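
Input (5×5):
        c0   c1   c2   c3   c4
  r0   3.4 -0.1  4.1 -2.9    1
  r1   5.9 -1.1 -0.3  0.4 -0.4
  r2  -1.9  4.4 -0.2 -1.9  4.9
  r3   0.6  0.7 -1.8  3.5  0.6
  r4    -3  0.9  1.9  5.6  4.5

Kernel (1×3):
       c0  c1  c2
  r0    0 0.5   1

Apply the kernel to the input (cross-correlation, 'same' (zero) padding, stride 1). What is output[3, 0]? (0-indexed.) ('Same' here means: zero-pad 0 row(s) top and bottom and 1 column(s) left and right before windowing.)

1

The receptive field on the zero-padded input at this output position is [0 0.6 0.7]. Elementwise product with the kernel and sum: 0.6·0.5 + 0.7·1.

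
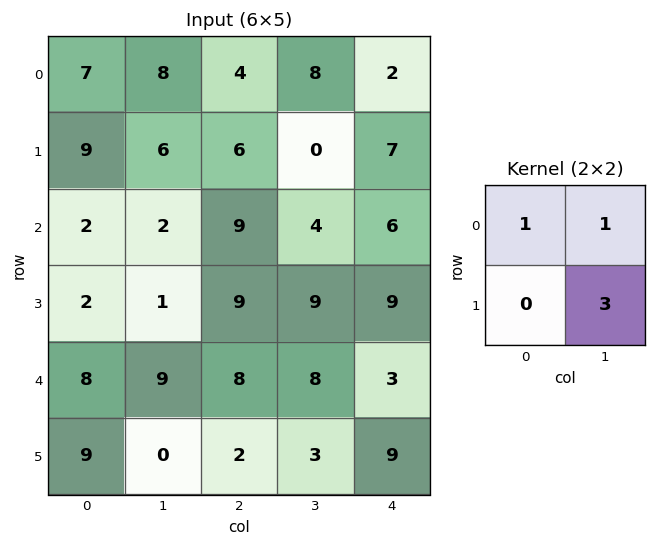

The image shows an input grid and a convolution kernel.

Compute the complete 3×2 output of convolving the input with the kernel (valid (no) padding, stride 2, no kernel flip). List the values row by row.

33 12
7 40
17 25

Output[0,0]: The receptive field on the input at this output position is [7 8 / 9 6]. Elementwise product with the kernel and sum: 7·1 + 8·1 + 6·3.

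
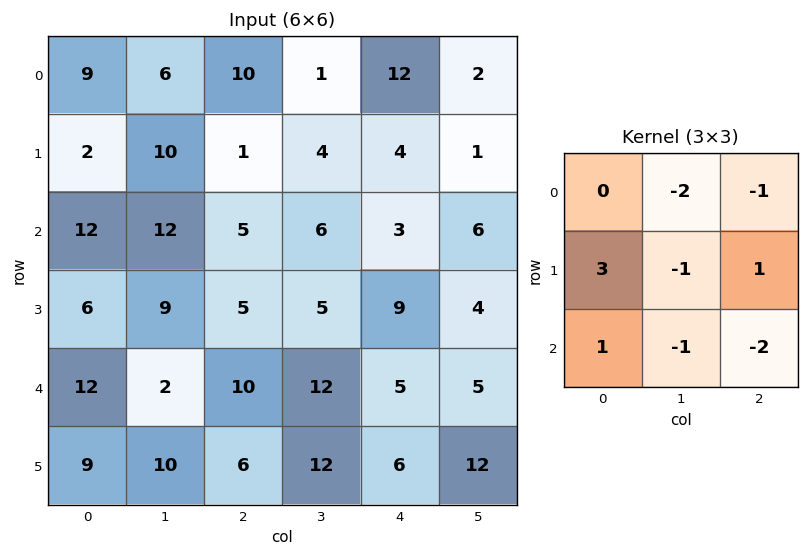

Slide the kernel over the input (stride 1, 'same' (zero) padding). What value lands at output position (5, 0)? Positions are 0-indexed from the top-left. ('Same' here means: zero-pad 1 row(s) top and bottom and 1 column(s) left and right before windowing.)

The receptive field on the zero-padded input at this output position is [0 12 2 / 0 9 10 / 0 0 0]. Elementwise product with the kernel and sum: 12·-2 + 2·-1 + 0·3 + 9·-1 + 10·1 + 0·1 + 0·-1 + 0·-2.

-25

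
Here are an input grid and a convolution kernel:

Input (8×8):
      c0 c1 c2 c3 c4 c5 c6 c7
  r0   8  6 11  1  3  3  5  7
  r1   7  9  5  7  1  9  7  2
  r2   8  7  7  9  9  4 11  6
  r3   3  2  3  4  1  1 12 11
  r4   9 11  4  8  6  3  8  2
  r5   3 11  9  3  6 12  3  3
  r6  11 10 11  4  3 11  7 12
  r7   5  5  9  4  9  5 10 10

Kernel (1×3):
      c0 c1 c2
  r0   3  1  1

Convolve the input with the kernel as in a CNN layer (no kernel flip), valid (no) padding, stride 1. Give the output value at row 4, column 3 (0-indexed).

33

The receptive field on the input at this output position is [8 6 3]. Elementwise product with the kernel and sum: 8·3 + 6·1 + 3·1.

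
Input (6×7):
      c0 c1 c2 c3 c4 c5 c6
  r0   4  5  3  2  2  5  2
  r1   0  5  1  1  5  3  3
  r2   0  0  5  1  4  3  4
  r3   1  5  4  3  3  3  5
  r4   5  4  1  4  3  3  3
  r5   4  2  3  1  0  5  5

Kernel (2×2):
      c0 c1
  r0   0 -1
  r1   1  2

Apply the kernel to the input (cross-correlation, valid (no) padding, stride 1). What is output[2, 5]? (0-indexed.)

9

The receptive field on the input at this output position is [3 4 / 3 5]. Elementwise product with the kernel and sum: 4·-1 + 3·1 + 5·2.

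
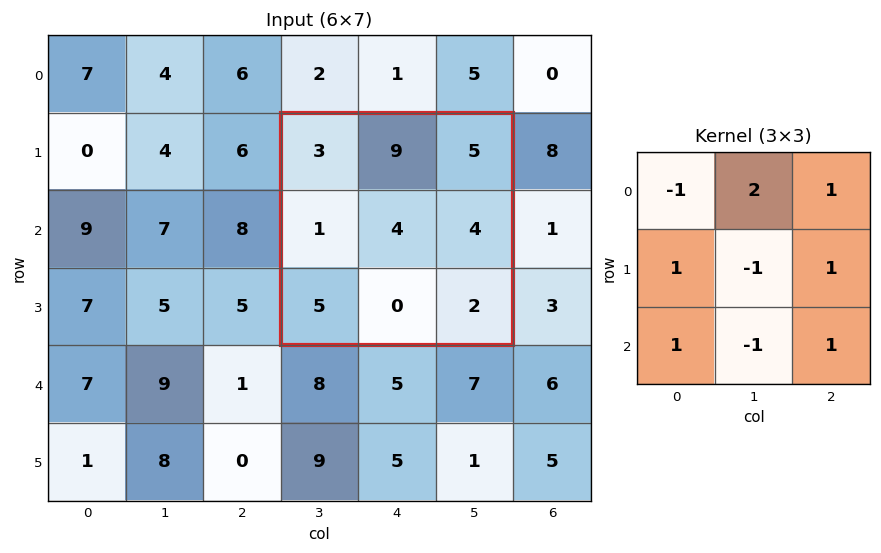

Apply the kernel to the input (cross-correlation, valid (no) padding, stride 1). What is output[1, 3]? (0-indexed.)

28

The receptive field on the input at this output position is [3 9 5 / 1 4 4 / 5 0 2]. Elementwise product with the kernel and sum: 3·-1 + 9·2 + 5·1 + 1·1 + 4·-1 + 4·1 + 5·1 + 0·-1 + 2·1.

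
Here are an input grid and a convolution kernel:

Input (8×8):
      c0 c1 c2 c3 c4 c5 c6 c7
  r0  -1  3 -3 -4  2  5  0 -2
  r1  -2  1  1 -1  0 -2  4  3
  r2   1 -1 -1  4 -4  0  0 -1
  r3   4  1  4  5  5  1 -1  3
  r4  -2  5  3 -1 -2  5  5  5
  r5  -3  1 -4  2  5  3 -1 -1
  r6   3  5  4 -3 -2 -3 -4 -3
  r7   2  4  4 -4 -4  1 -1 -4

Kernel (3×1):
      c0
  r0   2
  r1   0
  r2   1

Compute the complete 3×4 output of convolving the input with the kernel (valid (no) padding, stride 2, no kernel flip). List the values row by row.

-1 -7 0 0
0 1 -10 5
-1 10 -6 6

Output[0,0]: The receptive field on the input at this output position is [-1 / -2 / 1]. Elementwise product with the kernel and sum: -1·2 + 1·1.
Output[0,1]: The receptive field on the input at this output position is [-3 / 1 / -1]. Elementwise product with the kernel and sum: -3·2 + -1·1.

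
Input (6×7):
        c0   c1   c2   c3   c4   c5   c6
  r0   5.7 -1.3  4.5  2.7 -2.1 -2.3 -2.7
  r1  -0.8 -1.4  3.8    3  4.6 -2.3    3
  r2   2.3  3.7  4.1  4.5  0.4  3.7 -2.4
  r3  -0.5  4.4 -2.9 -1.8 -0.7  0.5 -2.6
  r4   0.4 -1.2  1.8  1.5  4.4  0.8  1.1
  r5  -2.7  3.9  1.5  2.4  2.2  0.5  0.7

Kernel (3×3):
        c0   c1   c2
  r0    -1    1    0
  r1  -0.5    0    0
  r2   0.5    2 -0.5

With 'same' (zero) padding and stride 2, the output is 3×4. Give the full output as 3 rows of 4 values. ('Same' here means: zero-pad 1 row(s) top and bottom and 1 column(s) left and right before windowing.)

Output[0,0]: The receptive field on the zero-padded input at this output position is [0 0 0 / 0 5.7 -1.3 / 0 -0.8 -1.4]. Elementwise product with the kernel and sum: 0·-1 + 0·1 + 0·-0.5 + 0·0.5 + -0.8·2 + -1.4·-0.5.
Output[0,1]: The receptive field on the zero-padded input at this output position is [0 0 0 / -1.3 4.5 2.7 / -1.4 3.8 3]. Elementwise product with the kernel and sum: 0·-1 + 0·1 + -1.3·-0.5 + -1.4·0.5 + 3.8·2 + 3·-0.5.

-0.9 6.05 10.5 6
-4 0.65 -3.2 -1.5
-7.85 -2.95 5.7 -1.85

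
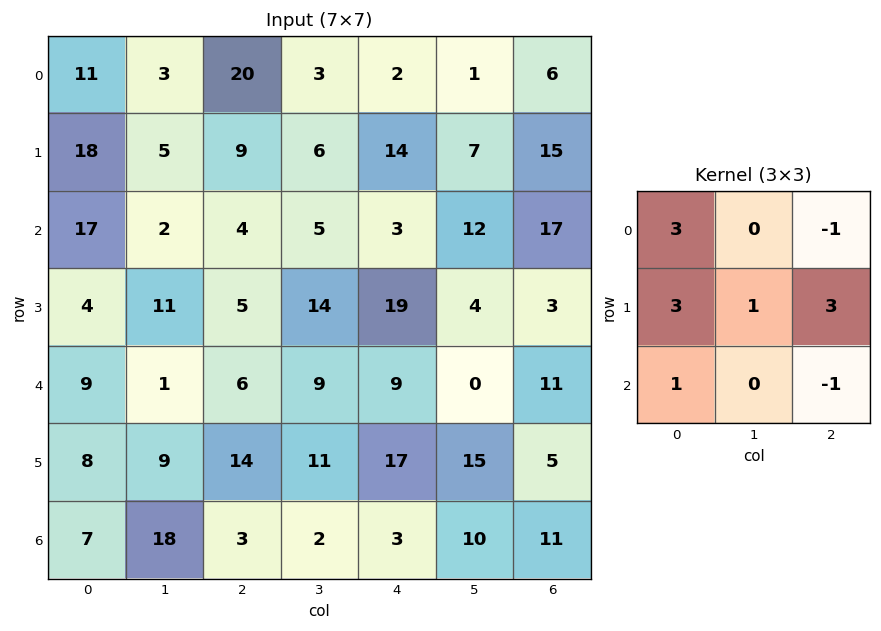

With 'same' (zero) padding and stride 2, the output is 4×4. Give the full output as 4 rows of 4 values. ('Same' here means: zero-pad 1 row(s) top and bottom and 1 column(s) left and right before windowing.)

15 37 13 16
7 31 75 78
-8 53 70 38
52 79 57 86

Output[0,0]: The receptive field on the zero-padded input at this output position is [0 0 0 / 0 11 3 / 0 18 5]. Elementwise product with the kernel and sum: 0·3 + 0·-1 + 0·3 + 11·1 + 3·3 + 0·1 + 5·-1.
Output[0,1]: The receptive field on the zero-padded input at this output position is [0 0 0 / 3 20 3 / 5 9 6]. Elementwise product with the kernel and sum: 0·3 + 0·-1 + 3·3 + 20·1 + 3·3 + 5·1 + 6·-1.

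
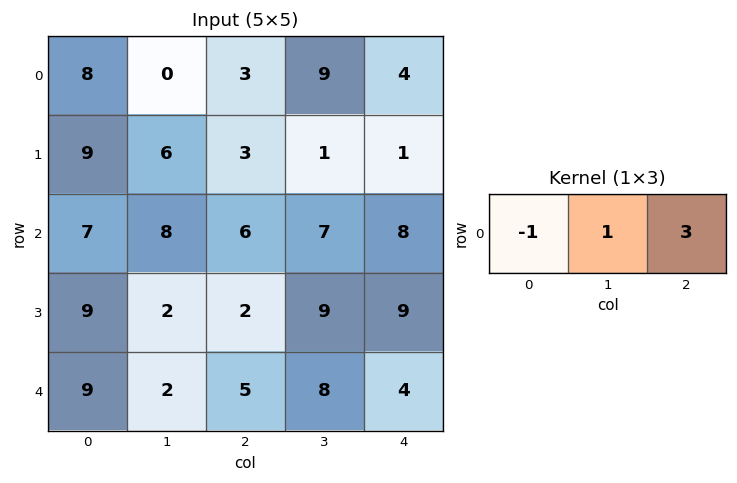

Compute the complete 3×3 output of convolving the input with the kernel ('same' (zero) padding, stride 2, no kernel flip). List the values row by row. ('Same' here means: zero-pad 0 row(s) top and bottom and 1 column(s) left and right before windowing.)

8 30 -5
31 19 1
15 27 -4

Output[0,0]: The receptive field on the zero-padded input at this output position is [0 8 0]. Elementwise product with the kernel and sum: 0·-1 + 8·1 + 0·3.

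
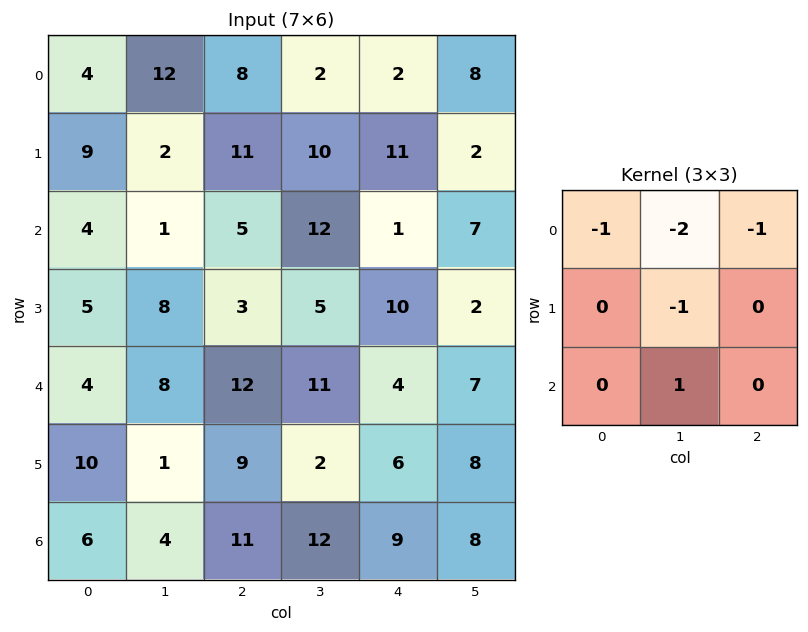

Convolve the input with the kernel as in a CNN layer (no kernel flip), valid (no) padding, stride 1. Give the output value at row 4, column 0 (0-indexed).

-29

The receptive field on the input at this output position is [4 8 12 / 10 1 9 / 6 4 11]. Elementwise product with the kernel and sum: 4·-1 + 8·-2 + 12·-1 + 1·-1 + 4·1.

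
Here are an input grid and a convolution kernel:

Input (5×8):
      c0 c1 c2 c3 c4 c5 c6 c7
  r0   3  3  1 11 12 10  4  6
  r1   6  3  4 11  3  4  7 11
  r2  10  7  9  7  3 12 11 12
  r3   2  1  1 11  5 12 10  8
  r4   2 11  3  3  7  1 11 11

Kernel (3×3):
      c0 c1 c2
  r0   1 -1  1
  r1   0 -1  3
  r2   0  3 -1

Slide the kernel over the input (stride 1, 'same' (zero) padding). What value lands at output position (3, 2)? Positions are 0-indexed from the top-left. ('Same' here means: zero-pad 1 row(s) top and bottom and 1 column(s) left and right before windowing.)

The receptive field on the zero-padded input at this output position is [7 9 7 / 1 1 11 / 11 3 3]. Elementwise product with the kernel and sum: 7·1 + 9·-1 + 7·1 + 1·-1 + 11·3 + 3·3 + 3·-1.

43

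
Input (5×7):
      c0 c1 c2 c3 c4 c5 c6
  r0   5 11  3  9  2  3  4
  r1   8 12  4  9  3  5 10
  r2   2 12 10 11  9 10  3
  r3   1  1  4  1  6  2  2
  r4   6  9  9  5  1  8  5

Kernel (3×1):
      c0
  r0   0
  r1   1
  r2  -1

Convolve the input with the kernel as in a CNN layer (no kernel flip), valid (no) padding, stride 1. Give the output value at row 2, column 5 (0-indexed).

The receptive field on the input at this output position is [10 / 2 / 8]. Elementwise product with the kernel and sum: 2·1 + 8·-1.

-6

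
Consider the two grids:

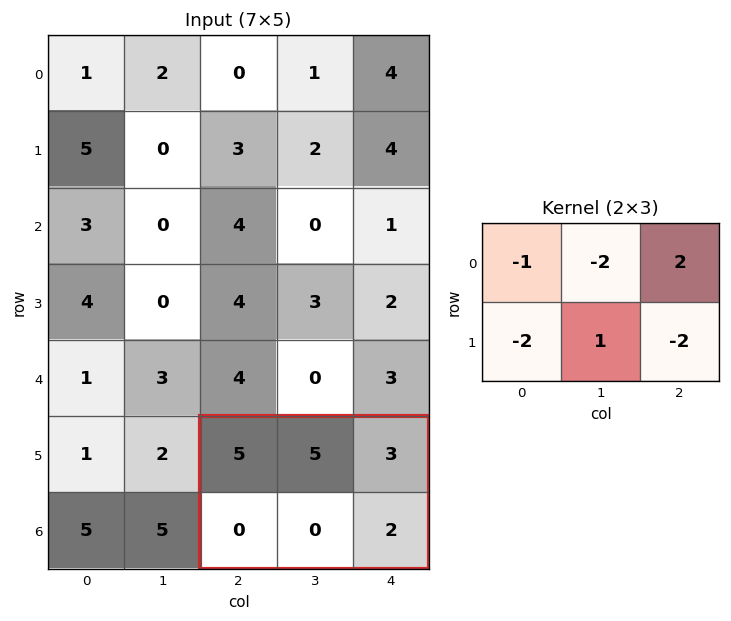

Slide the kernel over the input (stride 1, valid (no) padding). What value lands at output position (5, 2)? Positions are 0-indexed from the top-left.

The receptive field on the input at this output position is [5 5 3 / 0 0 2]. Elementwise product with the kernel and sum: 5·-1 + 5·-2 + 3·2 + 0·-2 + 0·1 + 2·-2.

-13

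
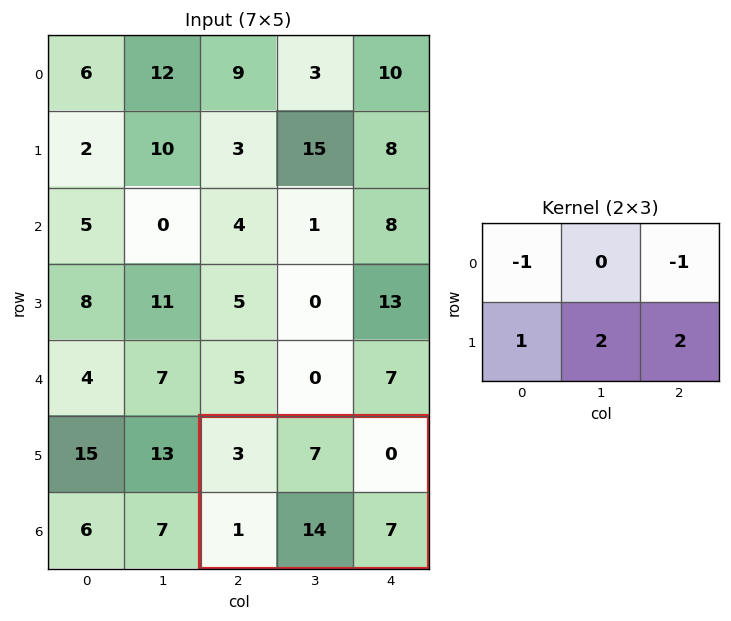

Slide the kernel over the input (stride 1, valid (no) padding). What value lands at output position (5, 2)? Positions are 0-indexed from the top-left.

40

The receptive field on the input at this output position is [3 7 0 / 1 14 7]. Elementwise product with the kernel and sum: 3·-1 + 0·-1 + 1·1 + 14·2 + 7·2.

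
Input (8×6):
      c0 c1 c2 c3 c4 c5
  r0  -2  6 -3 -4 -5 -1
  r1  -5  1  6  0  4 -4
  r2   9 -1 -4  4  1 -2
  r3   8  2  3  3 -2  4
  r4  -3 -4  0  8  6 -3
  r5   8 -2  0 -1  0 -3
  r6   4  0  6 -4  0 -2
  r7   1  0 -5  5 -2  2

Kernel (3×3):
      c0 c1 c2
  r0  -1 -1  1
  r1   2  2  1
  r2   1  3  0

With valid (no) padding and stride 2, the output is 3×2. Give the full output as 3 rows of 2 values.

Output[0,0]: The receptive field on the input at this output position is [-2 6 -3 / -5 1 6 / 9 -1 -4]. Elementwise product with the kernel and sum: -2·-1 + 6·-1 + -3·1 + -5·2 + 1·2 + 6·1 + 9·1 + -1·3.
Output[0,1]: The receptive field on the input at this output position is [-3 -4 -5 / 6 0 4 / -4 4 1]. Elementwise product with the kernel and sum: -3·-1 + -4·-1 + -5·1 + 6·2 + 0·2 + 4·1 + -4·1 + 4·3.

-3 26
-4 35
23 -10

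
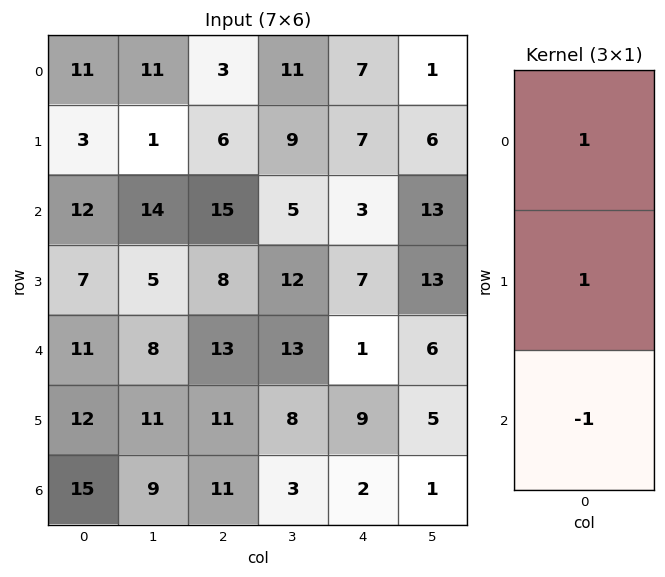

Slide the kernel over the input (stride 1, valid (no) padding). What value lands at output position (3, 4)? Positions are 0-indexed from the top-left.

The receptive field on the input at this output position is [7 / 1 / 9]. Elementwise product with the kernel and sum: 7·1 + 1·1 + 9·-1.

-1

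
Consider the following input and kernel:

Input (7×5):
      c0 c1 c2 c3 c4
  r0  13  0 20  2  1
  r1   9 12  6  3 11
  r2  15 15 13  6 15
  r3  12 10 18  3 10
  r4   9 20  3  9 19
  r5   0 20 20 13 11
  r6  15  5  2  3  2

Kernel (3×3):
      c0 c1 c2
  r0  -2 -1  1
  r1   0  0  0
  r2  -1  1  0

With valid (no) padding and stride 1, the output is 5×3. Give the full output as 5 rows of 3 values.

-6 -20 -48
-26 -19 -19
-21 -54 -11
4 -35 -36
-45 -37 5

Output[0,0]: The receptive field on the input at this output position is [13 0 20 / 9 12 6 / 15 15 13]. Elementwise product with the kernel and sum: 13·-2 + 0·-1 + 20·1 + 15·-1 + 15·1.
Output[0,1]: The receptive field on the input at this output position is [0 20 2 / 12 6 3 / 15 13 6]. Elementwise product with the kernel and sum: 0·-2 + 20·-1 + 2·1 + 15·-1 + 13·1.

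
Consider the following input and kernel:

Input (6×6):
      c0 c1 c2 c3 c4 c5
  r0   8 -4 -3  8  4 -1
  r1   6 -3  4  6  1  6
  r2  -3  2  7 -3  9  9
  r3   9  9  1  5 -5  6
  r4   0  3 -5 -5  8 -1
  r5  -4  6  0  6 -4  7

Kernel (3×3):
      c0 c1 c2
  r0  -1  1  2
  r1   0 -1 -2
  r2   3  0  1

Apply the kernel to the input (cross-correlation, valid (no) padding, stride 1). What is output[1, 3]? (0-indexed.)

1

The receptive field on the input at this output position is [6 1 6 / -3 9 9 / 5 -5 6]. Elementwise product with the kernel and sum: 6·-1 + 1·1 + 6·2 + 9·-1 + 9·-2 + 5·3 + 6·1.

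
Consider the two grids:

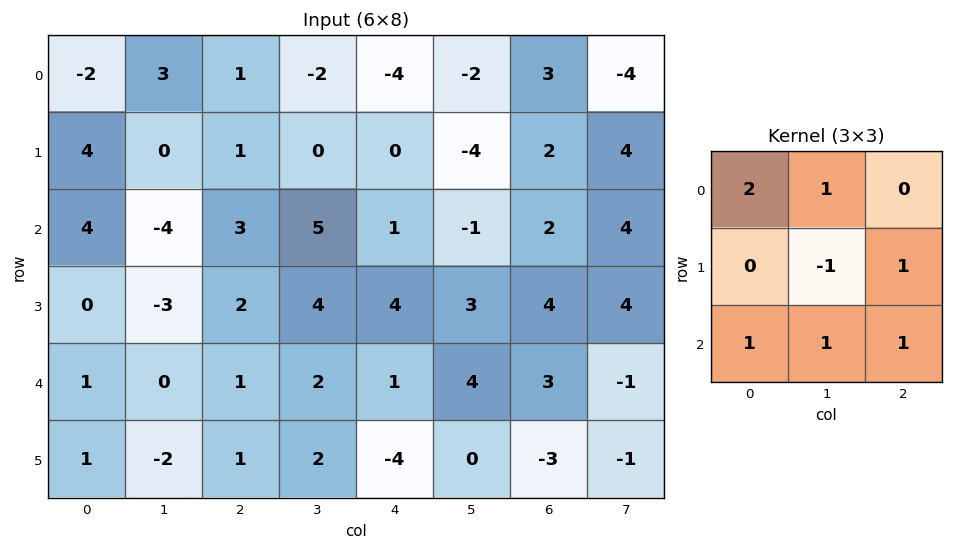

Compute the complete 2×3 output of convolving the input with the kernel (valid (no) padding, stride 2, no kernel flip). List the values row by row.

3 9 -2
11 15 10

Output[0,0]: The receptive field on the input at this output position is [-2 3 1 / 4 0 1 / 4 -4 3]. Elementwise product with the kernel and sum: -2·2 + 3·1 + 0·-1 + 1·1 + 4·1 + -4·1 + 3·1.
Output[0,1]: The receptive field on the input at this output position is [1 -2 -4 / 1 0 0 / 3 5 1]. Elementwise product with the kernel and sum: 1·2 + -2·1 + 0·-1 + 0·1 + 3·1 + 5·1 + 1·1.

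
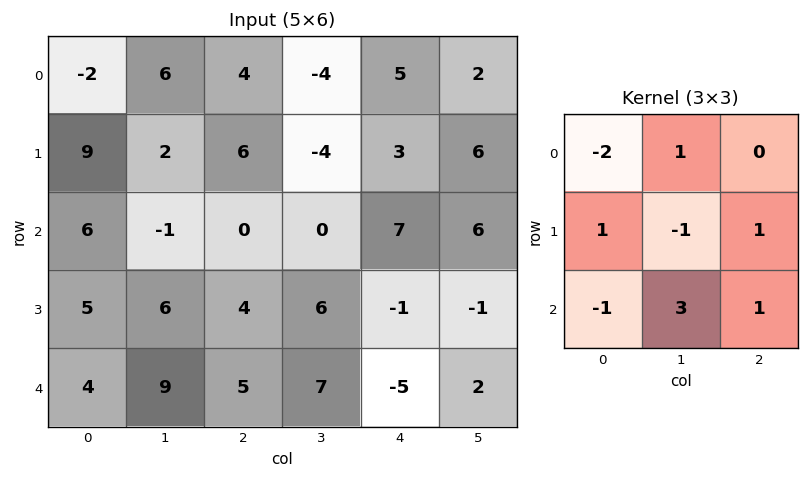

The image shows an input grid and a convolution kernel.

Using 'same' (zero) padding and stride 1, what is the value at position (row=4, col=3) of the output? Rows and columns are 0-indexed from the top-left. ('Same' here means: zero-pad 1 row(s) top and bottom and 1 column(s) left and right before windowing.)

The receptive field on the zero-padded input at this output position is [4 6 -1 / 5 7 -5 / 0 0 0]. Elementwise product with the kernel and sum: 4·-2 + 6·1 + 5·1 + 7·-1 + -5·1 + 0·-1 + 0·3 + 0·1.

-9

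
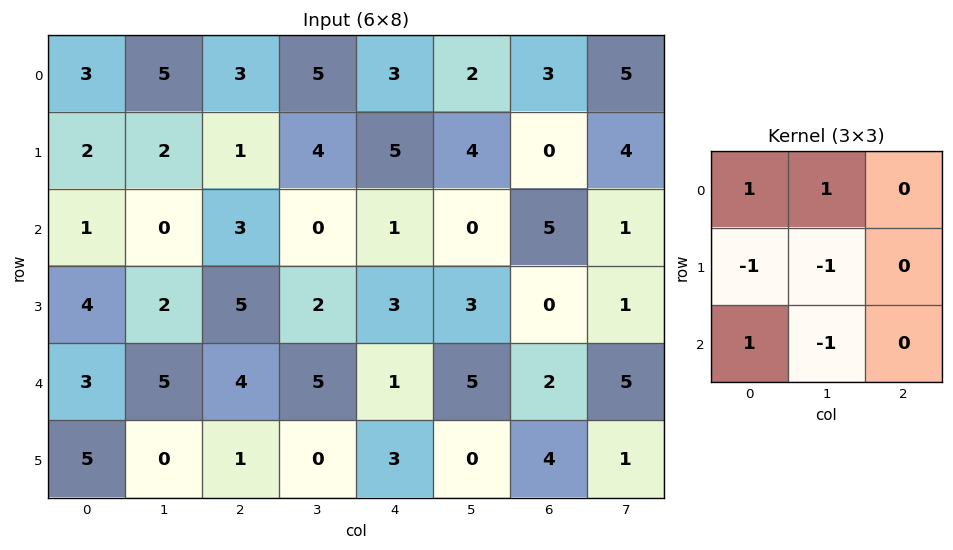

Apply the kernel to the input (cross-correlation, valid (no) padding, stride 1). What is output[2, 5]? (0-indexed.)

5

The receptive field on the input at this output position is [0 5 1 / 3 0 1 / 5 2 5]. Elementwise product with the kernel and sum: 0·1 + 5·1 + 3·-1 + 0·-1 + 5·1 + 2·-1.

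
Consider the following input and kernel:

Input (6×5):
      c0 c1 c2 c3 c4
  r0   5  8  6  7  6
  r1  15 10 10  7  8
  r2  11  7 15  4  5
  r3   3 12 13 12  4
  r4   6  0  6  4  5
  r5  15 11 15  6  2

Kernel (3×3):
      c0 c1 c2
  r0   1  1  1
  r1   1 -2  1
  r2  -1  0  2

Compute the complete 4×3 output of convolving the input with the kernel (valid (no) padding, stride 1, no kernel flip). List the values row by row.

Output[0,0]: The receptive field on the input at this output position is [5 8 6 / 15 10 10 / 11 7 15]. Elementwise product with the kernel and sum: 5·1 + 8·1 + 6·1 + 15·1 + 10·-2 + 10·1 + 11·-1 + 15·2.

43 19 18
70 20 32
31 32 21
55 30 21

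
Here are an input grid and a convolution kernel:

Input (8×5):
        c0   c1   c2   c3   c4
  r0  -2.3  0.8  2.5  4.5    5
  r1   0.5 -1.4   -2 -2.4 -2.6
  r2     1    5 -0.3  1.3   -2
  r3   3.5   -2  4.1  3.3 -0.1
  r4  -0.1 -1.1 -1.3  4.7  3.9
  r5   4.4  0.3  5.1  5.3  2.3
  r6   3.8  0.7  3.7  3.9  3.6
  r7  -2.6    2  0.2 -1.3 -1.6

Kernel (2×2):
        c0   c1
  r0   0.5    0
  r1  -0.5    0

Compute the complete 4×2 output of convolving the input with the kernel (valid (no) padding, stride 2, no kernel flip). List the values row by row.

Output[0,0]: The receptive field on the input at this output position is [-2.3 0.8 / 0.5 -1.4]. Elementwise product with the kernel and sum: -2.3·0.5 + 0.5·-0.5.

-1.4 2.25
-1.25 -2.2
-2.25 -3.2
3.2 1.75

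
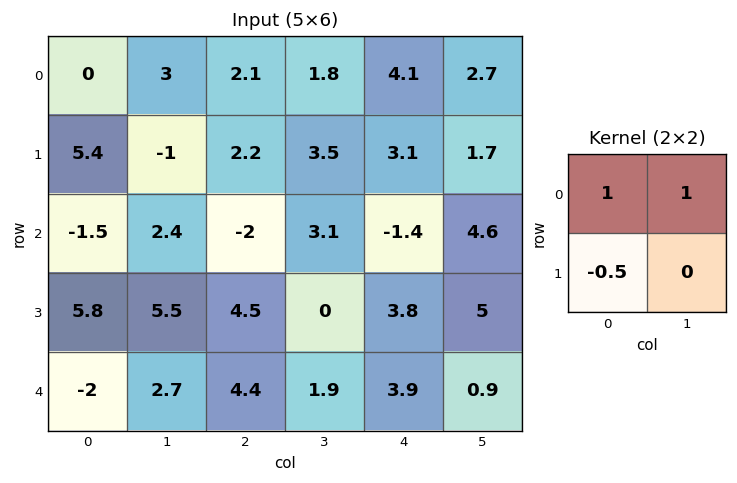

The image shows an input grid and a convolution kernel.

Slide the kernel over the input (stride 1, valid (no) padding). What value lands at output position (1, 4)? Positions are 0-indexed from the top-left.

5.5

The receptive field on the input at this output position is [3.1 1.7 / -1.4 4.6]. Elementwise product with the kernel and sum: 3.1·1 + 1.7·1 + -1.4·-0.5.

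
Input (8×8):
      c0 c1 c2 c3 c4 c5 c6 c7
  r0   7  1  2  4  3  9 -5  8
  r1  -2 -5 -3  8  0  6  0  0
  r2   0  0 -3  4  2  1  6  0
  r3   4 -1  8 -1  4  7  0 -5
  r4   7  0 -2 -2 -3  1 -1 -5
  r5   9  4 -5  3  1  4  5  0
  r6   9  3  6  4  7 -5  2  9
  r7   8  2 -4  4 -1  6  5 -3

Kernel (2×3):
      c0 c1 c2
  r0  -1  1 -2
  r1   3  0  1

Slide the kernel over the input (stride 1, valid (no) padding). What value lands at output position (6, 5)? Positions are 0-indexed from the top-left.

The receptive field on the input at this output position is [-5 2 9 / 6 5 -3]. Elementwise product with the kernel and sum: -5·-1 + 2·1 + 9·-2 + 6·3 + -3·1.

4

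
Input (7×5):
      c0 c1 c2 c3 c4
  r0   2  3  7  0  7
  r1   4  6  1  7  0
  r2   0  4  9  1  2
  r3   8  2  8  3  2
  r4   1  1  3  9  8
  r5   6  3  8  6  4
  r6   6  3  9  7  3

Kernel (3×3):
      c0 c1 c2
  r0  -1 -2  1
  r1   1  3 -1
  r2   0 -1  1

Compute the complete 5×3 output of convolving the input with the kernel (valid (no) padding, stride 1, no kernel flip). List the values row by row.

Output[0,0]: The receptive field on the input at this output position is [2 3 7 / 4 6 1 / 0 4 9]. Elementwise product with the kernel and sum: 2·-1 + 3·-2 + 7·1 + 4·1 + 6·3 + 1·-1 + 4·-1 + 9·1.
Output[0,1]: The receptive field on the input at this output position is [3 7 0 / 6 1 7 / 4 9 1]. Elementwise product with the kernel and sum: 3·-1 + 7·-2 + 0·1 + 6·1 + 1·3 + 7·-1 + 9·-1 + 1·1.

25 -23 23
-6 24 -6
9 8 5
2 -16 8
13 21 5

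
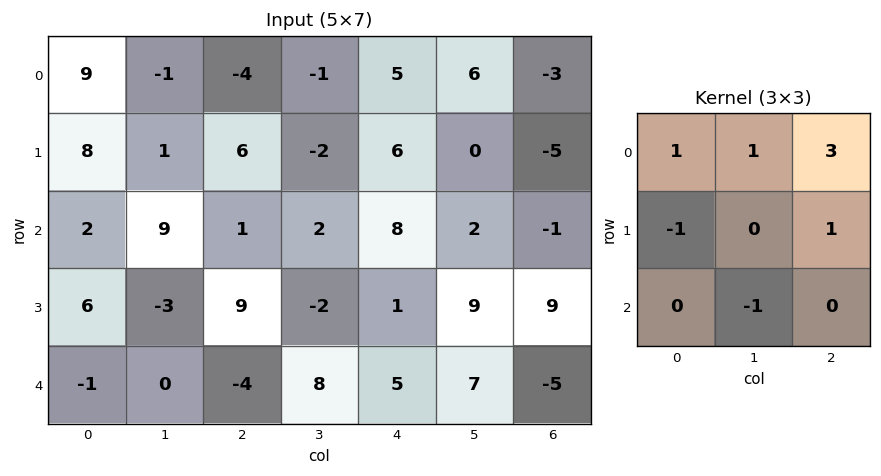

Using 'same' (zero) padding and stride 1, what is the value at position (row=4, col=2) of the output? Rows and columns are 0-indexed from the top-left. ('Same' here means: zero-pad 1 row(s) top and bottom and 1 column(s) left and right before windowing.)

The receptive field on the zero-padded input at this output position is [-3 9 -2 / 0 -4 8 / 0 0 0]. Elementwise product with the kernel and sum: -3·1 + 9·1 + -2·3 + 0·-1 + 8·1 + 0·-1.

8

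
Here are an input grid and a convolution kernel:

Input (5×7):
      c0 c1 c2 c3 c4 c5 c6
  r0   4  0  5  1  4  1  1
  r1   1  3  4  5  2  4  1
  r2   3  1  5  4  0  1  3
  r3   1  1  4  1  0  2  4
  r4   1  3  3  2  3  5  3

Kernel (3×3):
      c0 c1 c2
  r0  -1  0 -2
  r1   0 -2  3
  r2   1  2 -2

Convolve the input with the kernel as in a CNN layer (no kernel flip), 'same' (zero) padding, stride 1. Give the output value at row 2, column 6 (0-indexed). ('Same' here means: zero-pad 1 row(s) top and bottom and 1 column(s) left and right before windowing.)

The receptive field on the zero-padded input at this output position is [4 1 0 / 1 3 0 / 2 4 0]. Elementwise product with the kernel and sum: 4·-1 + 0·-2 + 3·-2 + 0·3 + 2·1 + 4·2 + 0·-2.

0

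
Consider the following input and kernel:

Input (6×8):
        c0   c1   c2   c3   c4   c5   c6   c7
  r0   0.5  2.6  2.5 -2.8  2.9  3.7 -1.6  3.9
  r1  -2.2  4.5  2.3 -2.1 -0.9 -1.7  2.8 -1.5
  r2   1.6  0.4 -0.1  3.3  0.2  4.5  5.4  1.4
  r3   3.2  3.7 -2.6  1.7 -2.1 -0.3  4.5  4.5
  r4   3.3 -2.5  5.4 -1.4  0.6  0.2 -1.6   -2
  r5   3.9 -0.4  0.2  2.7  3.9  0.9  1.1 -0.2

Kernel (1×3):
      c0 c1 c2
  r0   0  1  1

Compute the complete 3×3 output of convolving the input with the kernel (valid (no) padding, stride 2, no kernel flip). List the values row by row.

Output[0,0]: The receptive field on the input at this output position is [0.5 2.6 2.5]. Elementwise product with the kernel and sum: 2.6·1 + 2.5·1.
Output[0,1]: The receptive field on the input at this output position is [2.5 -2.8 2.9]. Elementwise product with the kernel and sum: -2.8·1 + 2.9·1.

5.1 0.1 2.1
0.3 3.5 9.9
2.9 -0.8 -1.4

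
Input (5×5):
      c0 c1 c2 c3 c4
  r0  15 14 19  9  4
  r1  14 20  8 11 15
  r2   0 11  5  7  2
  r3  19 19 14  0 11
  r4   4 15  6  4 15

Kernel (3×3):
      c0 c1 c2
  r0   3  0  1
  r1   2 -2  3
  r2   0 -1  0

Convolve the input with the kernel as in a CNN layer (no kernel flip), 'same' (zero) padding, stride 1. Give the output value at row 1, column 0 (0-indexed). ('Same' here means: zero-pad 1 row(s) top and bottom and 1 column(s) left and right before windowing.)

The receptive field on the zero-padded input at this output position is [0 15 14 / 0 14 20 / 0 0 11]. Elementwise product with the kernel and sum: 0·3 + 14·1 + 0·2 + 14·-2 + 20·3 + 0·-1.

46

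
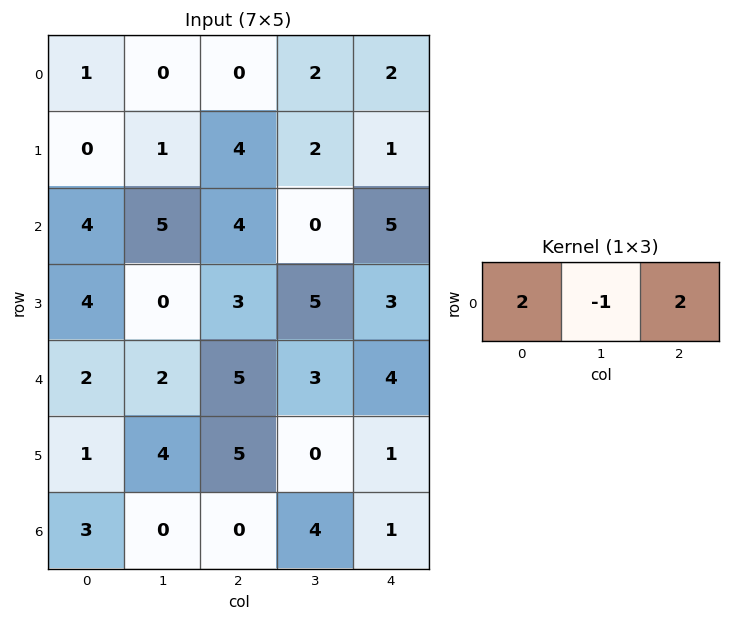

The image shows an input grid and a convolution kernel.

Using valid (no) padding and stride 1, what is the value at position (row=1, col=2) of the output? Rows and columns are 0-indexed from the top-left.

8

The receptive field on the input at this output position is [4 2 1]. Elementwise product with the kernel and sum: 4·2 + 2·-1 + 1·2.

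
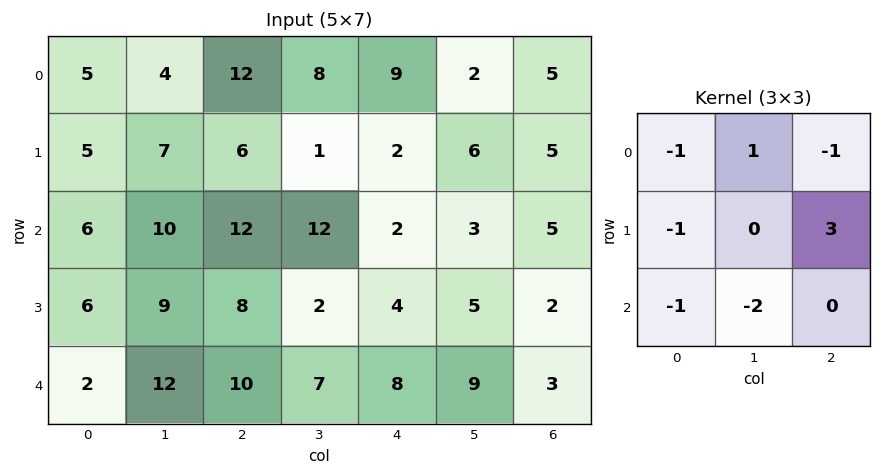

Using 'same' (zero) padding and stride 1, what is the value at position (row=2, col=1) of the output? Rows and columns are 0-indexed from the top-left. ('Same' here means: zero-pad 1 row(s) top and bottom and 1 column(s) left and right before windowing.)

2

The receptive field on the zero-padded input at this output position is [5 7 6 / 6 10 12 / 6 9 8]. Elementwise product with the kernel and sum: 5·-1 + 7·1 + 6·-1 + 6·-1 + 12·3 + 6·-1 + 9·-2.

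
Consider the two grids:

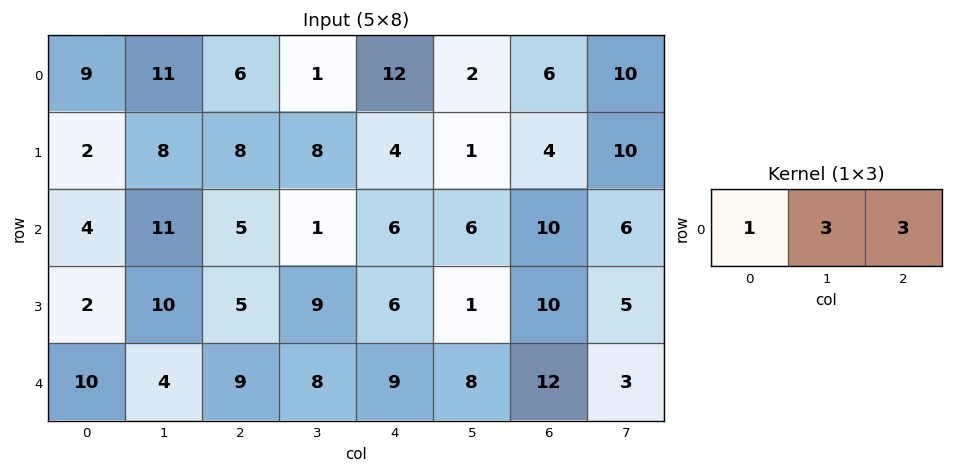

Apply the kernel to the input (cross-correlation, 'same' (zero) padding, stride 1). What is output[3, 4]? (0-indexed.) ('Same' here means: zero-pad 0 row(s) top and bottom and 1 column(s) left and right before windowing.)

30

The receptive field on the zero-padded input at this output position is [9 6 1]. Elementwise product with the kernel and sum: 9·1 + 6·3 + 1·3.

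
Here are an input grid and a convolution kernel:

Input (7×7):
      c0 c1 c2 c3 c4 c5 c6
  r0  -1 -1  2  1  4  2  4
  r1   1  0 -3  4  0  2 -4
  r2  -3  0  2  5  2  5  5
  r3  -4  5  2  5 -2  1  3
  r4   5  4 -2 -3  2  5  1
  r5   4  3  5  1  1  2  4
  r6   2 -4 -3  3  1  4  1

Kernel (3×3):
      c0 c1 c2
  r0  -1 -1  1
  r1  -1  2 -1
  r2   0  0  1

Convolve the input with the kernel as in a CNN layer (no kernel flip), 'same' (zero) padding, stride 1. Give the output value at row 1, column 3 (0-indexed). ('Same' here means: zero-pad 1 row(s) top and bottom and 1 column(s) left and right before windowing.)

14

The receptive field on the zero-padded input at this output position is [2 1 4 / -3 4 0 / 2 5 2]. Elementwise product with the kernel and sum: 2·-1 + 1·-1 + 4·1 + -3·-1 + 4·2 + 0·-1 + 2·1.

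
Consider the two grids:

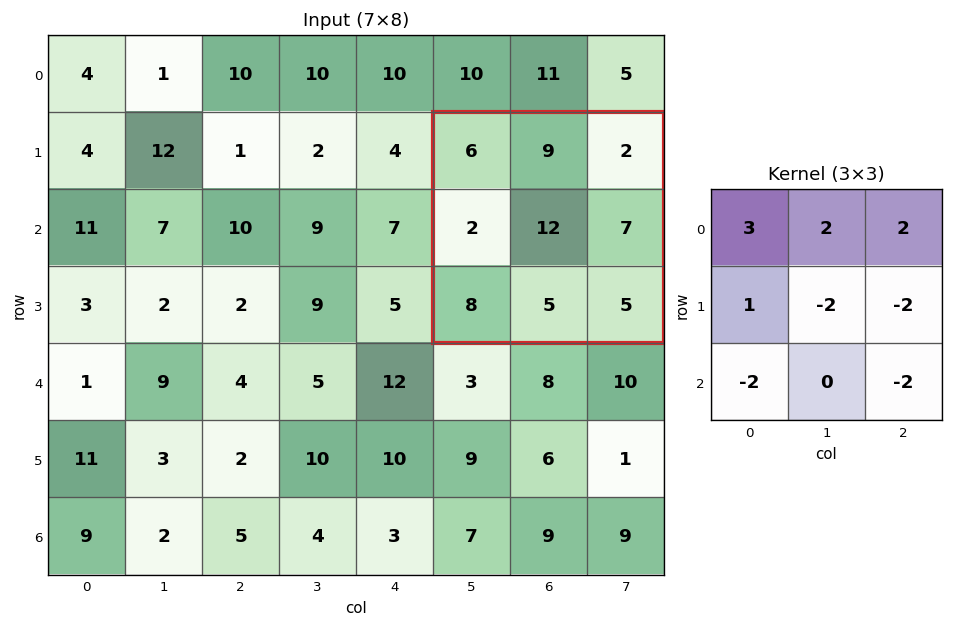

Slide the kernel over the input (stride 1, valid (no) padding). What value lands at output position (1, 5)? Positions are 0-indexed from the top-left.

The receptive field on the input at this output position is [6 9 2 / 2 12 7 / 8 5 5]. Elementwise product with the kernel and sum: 6·3 + 9·2 + 2·2 + 2·1 + 12·-2 + 7·-2 + 8·-2 + 5·-2.

-22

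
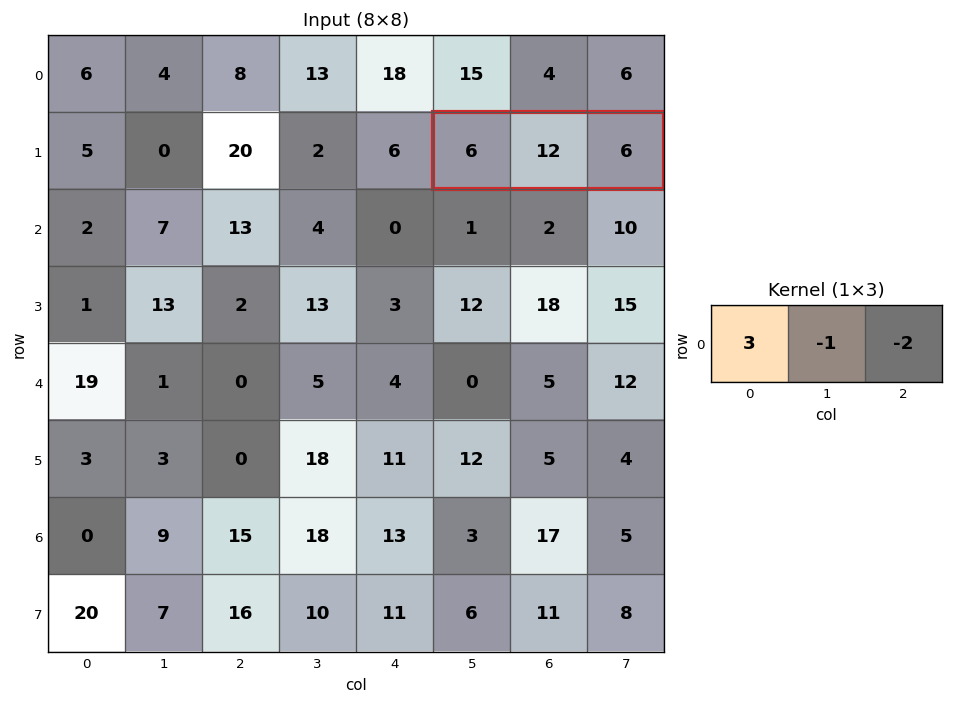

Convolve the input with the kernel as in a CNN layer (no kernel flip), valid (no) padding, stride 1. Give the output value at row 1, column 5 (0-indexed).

The receptive field on the input at this output position is [6 12 6]. Elementwise product with the kernel and sum: 6·3 + 12·-1 + 6·-2.

-6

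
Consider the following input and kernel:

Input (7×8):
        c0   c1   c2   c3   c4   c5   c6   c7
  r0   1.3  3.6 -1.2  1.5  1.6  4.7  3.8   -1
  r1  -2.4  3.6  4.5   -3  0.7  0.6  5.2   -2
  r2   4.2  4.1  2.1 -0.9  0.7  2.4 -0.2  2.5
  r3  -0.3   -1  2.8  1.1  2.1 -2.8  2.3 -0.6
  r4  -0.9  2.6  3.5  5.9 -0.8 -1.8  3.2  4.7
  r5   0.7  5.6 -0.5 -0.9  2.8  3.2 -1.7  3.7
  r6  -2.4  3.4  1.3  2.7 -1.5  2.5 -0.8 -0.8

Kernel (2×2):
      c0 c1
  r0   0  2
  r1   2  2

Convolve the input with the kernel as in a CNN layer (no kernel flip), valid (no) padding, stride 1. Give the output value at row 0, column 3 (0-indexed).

The receptive field on the input at this output position is [1.5 1.6 / -3 0.7]. Elementwise product with the kernel and sum: 1.6·2 + -3·2 + 0.7·2.

-1.4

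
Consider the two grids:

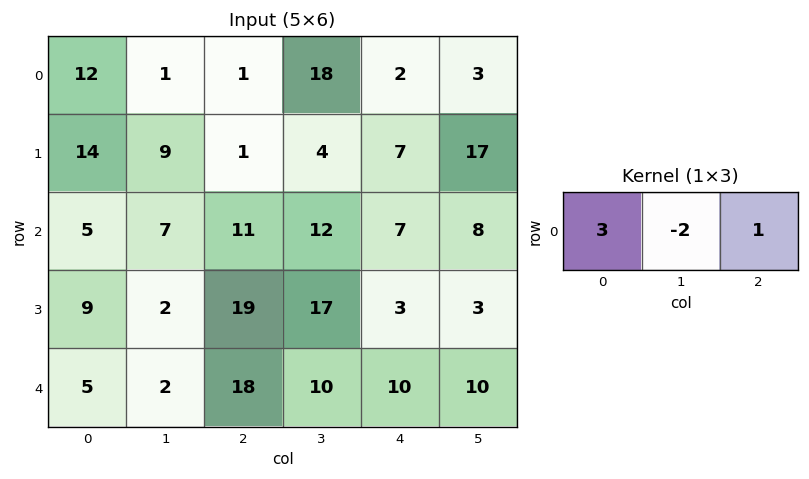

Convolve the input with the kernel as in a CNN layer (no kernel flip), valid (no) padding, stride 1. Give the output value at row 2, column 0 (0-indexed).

The receptive field on the input at this output position is [5 7 11]. Elementwise product with the kernel and sum: 5·3 + 7·-2 + 11·1.

12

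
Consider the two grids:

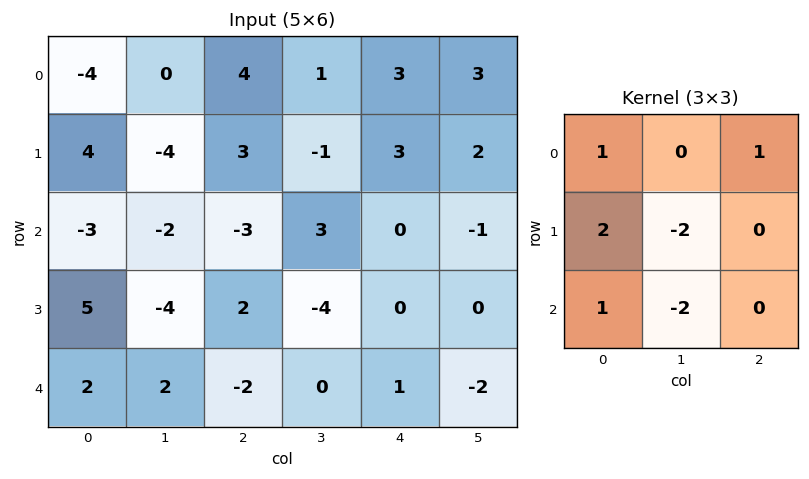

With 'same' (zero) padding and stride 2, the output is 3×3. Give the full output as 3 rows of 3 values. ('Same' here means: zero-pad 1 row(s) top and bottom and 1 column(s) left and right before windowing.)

0 -18 -11
-8 -11 3
-8 0 -6

Output[0,0]: The receptive field on the zero-padded input at this output position is [0 0 0 / 0 -4 0 / 0 4 -4]. Elementwise product with the kernel and sum: 0·1 + 0·1 + 0·2 + -4·-2 + 0·1 + 4·-2.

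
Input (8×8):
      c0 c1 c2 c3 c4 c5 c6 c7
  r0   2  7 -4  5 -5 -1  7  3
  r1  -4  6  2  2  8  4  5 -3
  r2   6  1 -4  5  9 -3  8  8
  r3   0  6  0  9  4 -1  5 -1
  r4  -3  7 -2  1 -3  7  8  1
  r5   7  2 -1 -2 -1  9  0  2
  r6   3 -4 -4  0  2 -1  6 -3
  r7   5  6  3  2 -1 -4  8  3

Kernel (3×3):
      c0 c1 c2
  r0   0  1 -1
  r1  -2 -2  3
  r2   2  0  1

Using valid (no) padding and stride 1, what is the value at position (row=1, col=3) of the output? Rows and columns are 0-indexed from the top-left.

The receptive field on the input at this output position is [2 8 4 / 5 9 -3 / 9 4 -1]. Elementwise product with the kernel and sum: 8·1 + 4·-1 + 5·-2 + 9·-2 + -3·3 + 9·2 + -1·1.

-16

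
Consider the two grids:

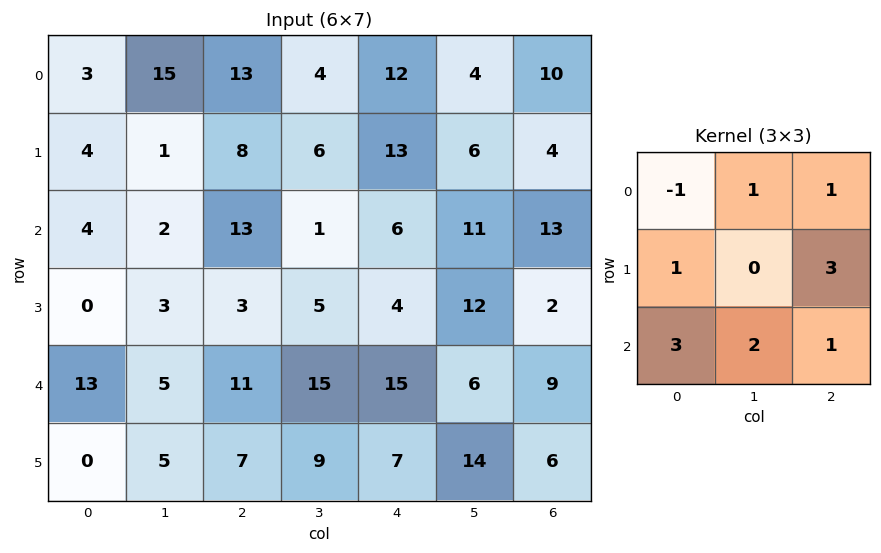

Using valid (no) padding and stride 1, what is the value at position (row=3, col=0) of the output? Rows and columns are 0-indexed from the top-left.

The receptive field on the input at this output position is [0 3 3 / 13 5 11 / 0 5 7]. Elementwise product with the kernel and sum: 0·-1 + 3·1 + 3·1 + 13·1 + 11·3 + 0·3 + 5·2 + 7·1.

69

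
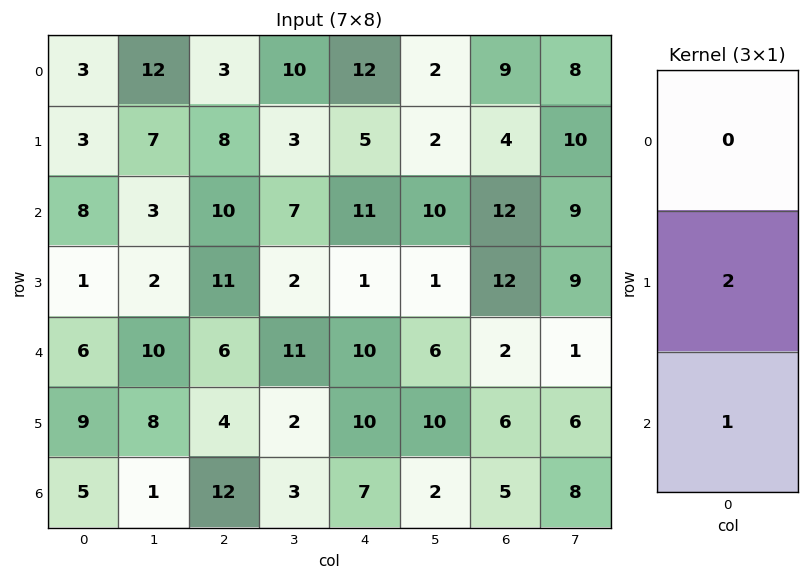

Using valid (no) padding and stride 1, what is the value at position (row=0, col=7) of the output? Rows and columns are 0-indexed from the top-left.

29

The receptive field on the input at this output position is [8 / 10 / 9]. Elementwise product with the kernel and sum: 10·2 + 9·1.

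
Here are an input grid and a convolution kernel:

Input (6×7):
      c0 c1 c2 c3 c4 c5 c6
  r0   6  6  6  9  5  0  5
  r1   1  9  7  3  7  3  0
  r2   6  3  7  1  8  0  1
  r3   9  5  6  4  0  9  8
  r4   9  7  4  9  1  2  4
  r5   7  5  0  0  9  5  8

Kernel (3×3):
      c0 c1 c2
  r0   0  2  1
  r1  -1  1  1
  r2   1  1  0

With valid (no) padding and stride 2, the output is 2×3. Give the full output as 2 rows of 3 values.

Output[0,0]: The receptive field on the input at this output position is [6 6 6 / 1 9 7 / 6 3 7]. Elementwise product with the kernel and sum: 6·2 + 6·1 + 1·-1 + 9·1 + 7·1 + 6·1 + 3·1.
Output[0,1]: The receptive field on the input at this output position is [6 9 5 / 7 3 7 / 7 1 8]. Elementwise product with the kernel and sum: 9·2 + 5·1 + 7·-1 + 3·1 + 7·1 + 7·1 + 1·1.

42 34 9
31 21 21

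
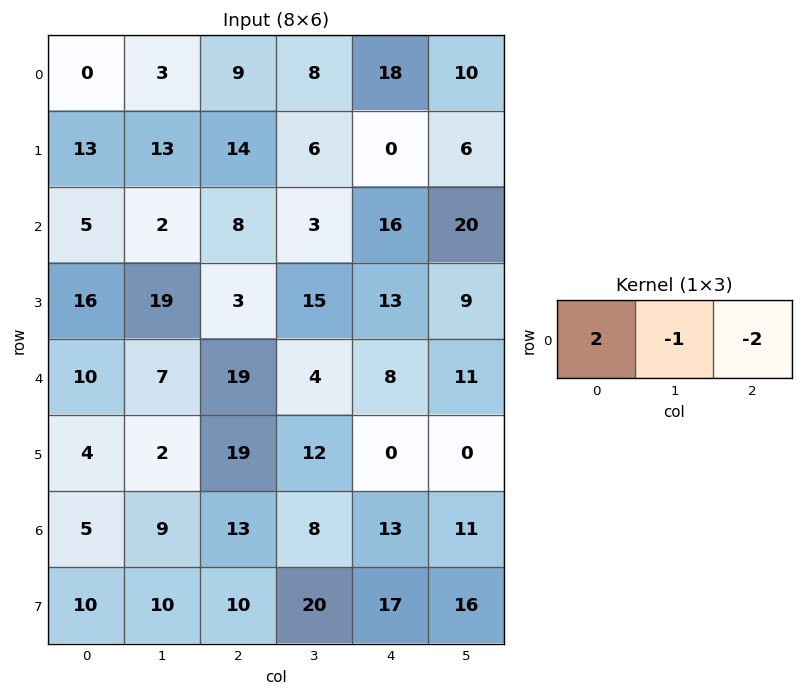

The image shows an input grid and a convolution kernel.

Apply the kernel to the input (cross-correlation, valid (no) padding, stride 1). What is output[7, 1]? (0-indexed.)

-30

The receptive field on the input at this output position is [10 10 20]. Elementwise product with the kernel and sum: 10·2 + 10·-1 + 20·-2.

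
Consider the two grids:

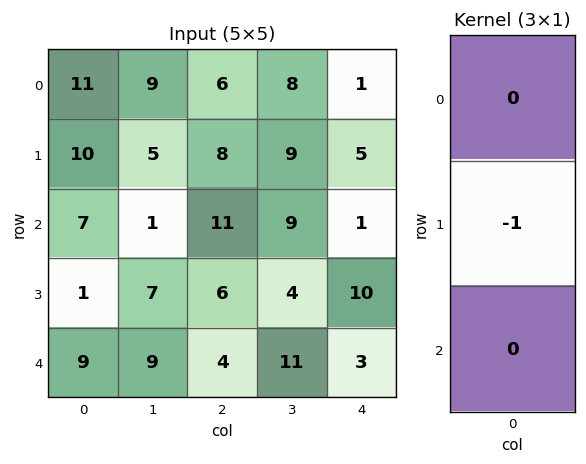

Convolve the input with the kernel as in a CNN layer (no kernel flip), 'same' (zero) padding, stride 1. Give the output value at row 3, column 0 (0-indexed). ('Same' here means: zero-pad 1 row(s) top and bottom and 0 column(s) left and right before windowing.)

The receptive field on the zero-padded input at this output position is [7 / 1 / 9]. Elementwise product with the kernel and sum: 1·-1.

-1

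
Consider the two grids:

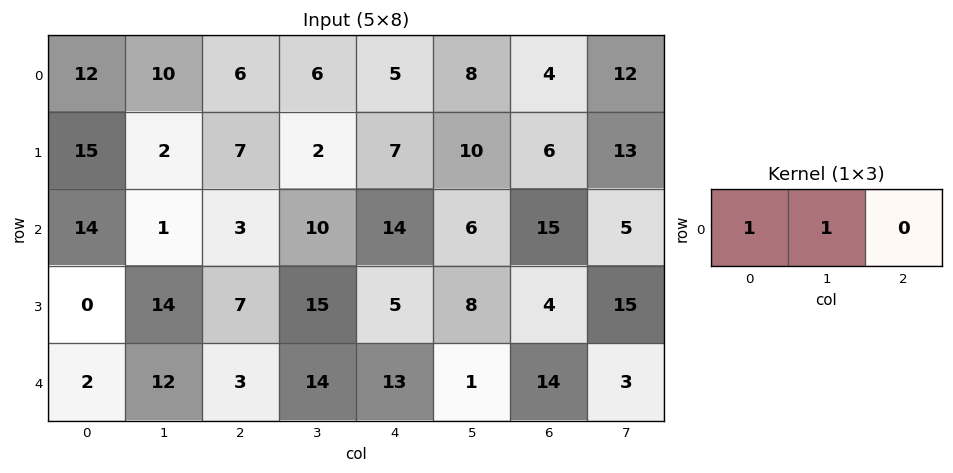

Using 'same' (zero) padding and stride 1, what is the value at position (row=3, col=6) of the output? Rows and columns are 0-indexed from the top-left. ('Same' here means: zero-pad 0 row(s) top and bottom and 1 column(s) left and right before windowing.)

The receptive field on the zero-padded input at this output position is [8 4 15]. Elementwise product with the kernel and sum: 8·1 + 4·1.

12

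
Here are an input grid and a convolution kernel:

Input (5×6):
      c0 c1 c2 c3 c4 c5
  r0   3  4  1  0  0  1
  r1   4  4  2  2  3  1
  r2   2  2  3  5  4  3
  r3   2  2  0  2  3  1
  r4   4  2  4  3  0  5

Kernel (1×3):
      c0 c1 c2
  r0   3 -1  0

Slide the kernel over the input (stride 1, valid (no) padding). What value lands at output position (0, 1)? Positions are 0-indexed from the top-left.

The receptive field on the input at this output position is [4 1 0]. Elementwise product with the kernel and sum: 4·3 + 1·-1.

11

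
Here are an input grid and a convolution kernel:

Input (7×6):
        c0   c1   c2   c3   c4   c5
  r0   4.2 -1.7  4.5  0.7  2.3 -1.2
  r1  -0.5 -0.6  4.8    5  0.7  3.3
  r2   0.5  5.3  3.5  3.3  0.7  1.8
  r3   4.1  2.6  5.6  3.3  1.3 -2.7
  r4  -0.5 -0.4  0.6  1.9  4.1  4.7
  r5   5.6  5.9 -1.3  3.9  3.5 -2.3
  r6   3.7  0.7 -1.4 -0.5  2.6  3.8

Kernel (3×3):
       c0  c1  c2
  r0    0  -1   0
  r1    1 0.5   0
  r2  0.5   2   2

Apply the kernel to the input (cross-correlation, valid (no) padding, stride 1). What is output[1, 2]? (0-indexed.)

12.15

The receptive field on the input at this output position is [4.8 5 0.7 / 3.5 3.3 0.7 / 5.6 3.3 1.3]. Elementwise product with the kernel and sum: 5·-1 + 3.5·1 + 3.3·0.5 + 5.6·0.5 + 3.3·2 + 1.3·2.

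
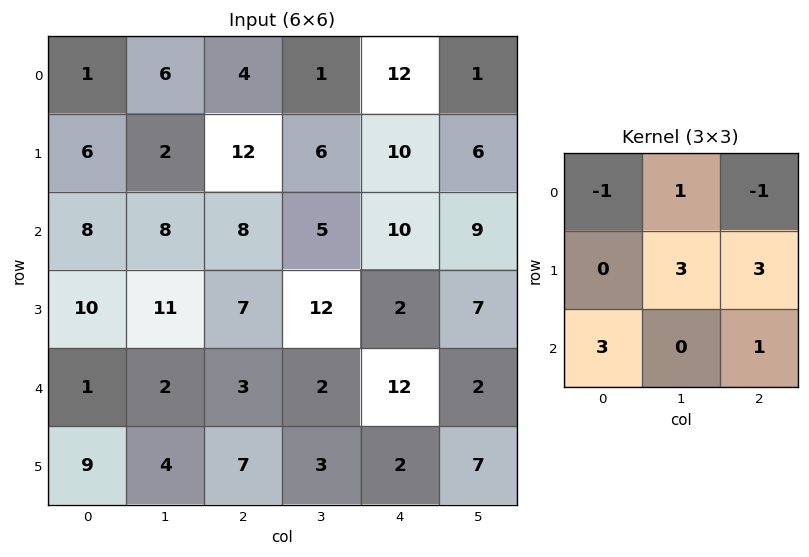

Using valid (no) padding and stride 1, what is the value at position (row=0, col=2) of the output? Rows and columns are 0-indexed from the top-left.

67

The receptive field on the input at this output position is [4 1 12 / 12 6 10 / 8 5 10]. Elementwise product with the kernel and sum: 4·-1 + 1·1 + 12·-1 + 6·3 + 10·3 + 8·3 + 10·1.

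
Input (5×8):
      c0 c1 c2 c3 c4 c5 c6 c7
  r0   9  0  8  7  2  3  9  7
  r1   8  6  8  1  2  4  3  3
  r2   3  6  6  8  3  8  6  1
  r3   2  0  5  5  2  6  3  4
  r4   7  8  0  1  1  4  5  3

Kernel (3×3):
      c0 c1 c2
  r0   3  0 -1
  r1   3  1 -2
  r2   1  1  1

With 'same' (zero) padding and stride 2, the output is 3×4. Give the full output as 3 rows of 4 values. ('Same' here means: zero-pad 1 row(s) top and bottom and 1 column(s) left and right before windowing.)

23 9 24 14
-13 35 23 50
-9 17 5 25

Output[0,0]: The receptive field on the zero-padded input at this output position is [0 0 0 / 0 9 0 / 0 8 6]. Elementwise product with the kernel and sum: 0·3 + 0·-1 + 0·3 + 9·1 + 0·-2 + 0·1 + 8·1 + 6·1.
Output[0,1]: The receptive field on the zero-padded input at this output position is [0 0 0 / 0 8 7 / 6 8 1]. Elementwise product with the kernel and sum: 0·3 + 0·-1 + 0·3 + 8·1 + 7·-2 + 6·1 + 8·1 + 1·1.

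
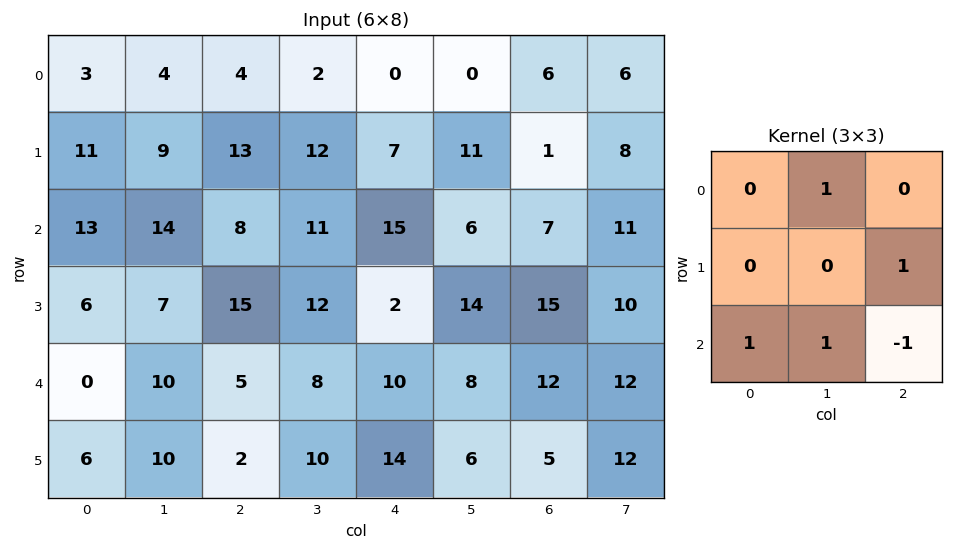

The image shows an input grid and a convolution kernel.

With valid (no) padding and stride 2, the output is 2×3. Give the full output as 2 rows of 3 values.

36 13 15
34 16 27

Output[0,0]: The receptive field on the input at this output position is [3 4 4 / 11 9 13 / 13 14 8]. Elementwise product with the kernel and sum: 4·1 + 13·1 + 13·1 + 14·1 + 8·-1.
Output[0,1]: The receptive field on the input at this output position is [4 2 0 / 13 12 7 / 8 11 15]. Elementwise product with the kernel and sum: 2·1 + 7·1 + 8·1 + 11·1 + 15·-1.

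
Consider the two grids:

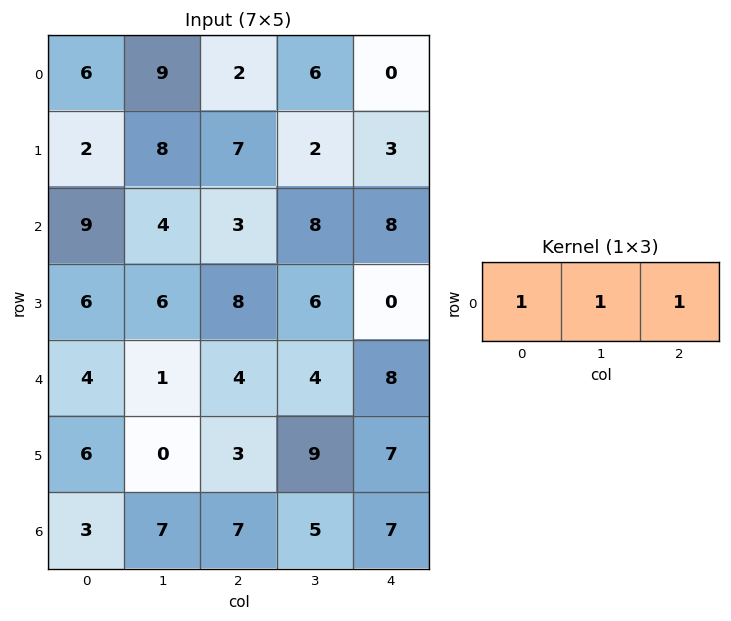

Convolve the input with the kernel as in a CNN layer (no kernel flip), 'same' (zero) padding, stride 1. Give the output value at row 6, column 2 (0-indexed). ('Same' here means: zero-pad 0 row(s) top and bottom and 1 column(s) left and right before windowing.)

19

The receptive field on the zero-padded input at this output position is [7 7 5]. Elementwise product with the kernel and sum: 7·1 + 7·1 + 5·1.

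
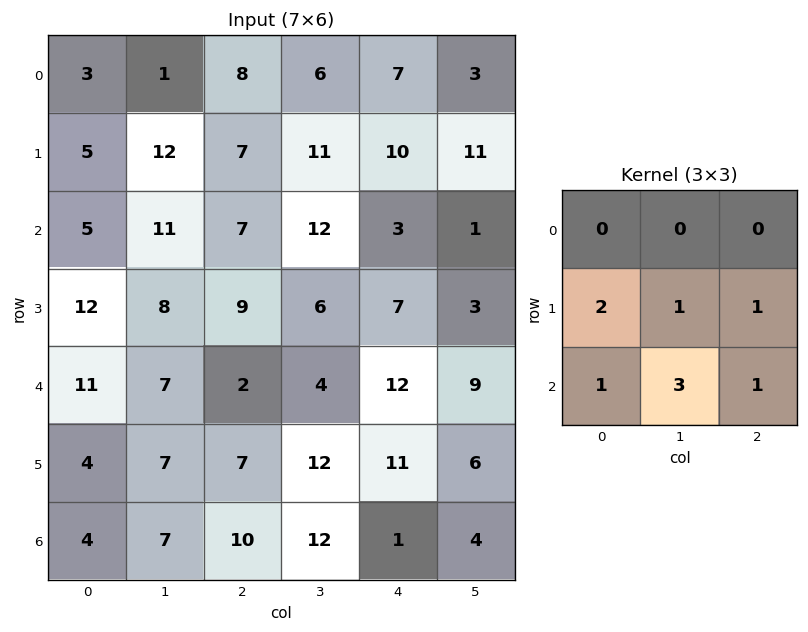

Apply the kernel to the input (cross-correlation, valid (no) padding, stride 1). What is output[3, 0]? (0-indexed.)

The receptive field on the input at this output position is [12 8 9 / 11 7 2 / 4 7 7]. Elementwise product with the kernel and sum: 11·2 + 7·1 + 2·1 + 4·1 + 7·3 + 7·1.

63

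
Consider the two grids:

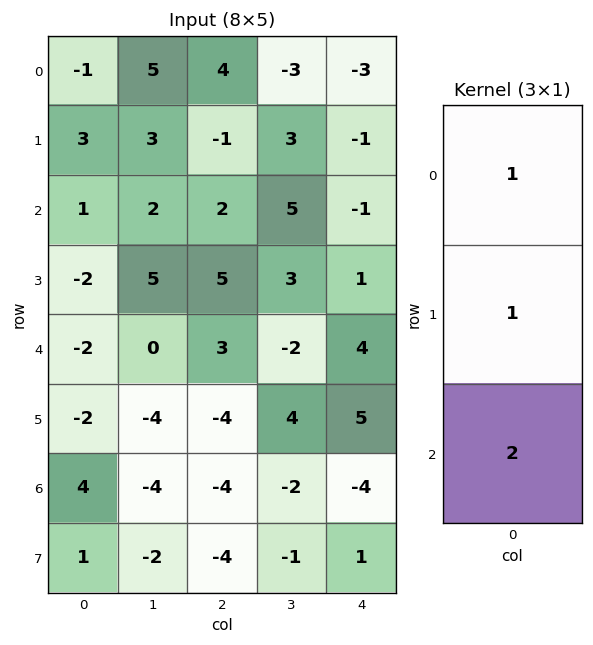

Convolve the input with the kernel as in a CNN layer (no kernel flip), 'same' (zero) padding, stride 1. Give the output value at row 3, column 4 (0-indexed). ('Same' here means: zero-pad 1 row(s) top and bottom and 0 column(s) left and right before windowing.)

The receptive field on the zero-padded input at this output position is [-1 / 1 / 4]. Elementwise product with the kernel and sum: -1·1 + 1·1 + 4·2.

8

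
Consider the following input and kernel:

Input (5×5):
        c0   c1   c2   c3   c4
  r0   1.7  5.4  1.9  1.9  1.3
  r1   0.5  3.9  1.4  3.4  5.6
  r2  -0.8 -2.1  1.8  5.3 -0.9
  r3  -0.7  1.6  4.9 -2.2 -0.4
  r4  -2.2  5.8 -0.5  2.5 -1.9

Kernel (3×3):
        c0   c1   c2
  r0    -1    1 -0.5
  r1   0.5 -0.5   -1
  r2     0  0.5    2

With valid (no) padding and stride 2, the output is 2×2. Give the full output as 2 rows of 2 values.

2.2 -6.4
-6.35 5.35

Output[0,0]: The receptive field on the input at this output position is [1.7 5.4 1.9 / 0.5 3.9 1.4 / -0.8 -2.1 1.8]. Elementwise product with the kernel and sum: 1.7·-1 + 5.4·1 + 1.9·-0.5 + 0.5·0.5 + 3.9·-0.5 + 1.4·-1 + -2.1·0.5 + 1.8·2.
Output[0,1]: The receptive field on the input at this output position is [1.9 1.9 1.3 / 1.4 3.4 5.6 / 1.8 5.3 -0.9]. Elementwise product with the kernel and sum: 1.9·-1 + 1.9·1 + 1.3·-0.5 + 1.4·0.5 + 3.4·-0.5 + 5.6·-1 + 5.3·0.5 + -0.9·2.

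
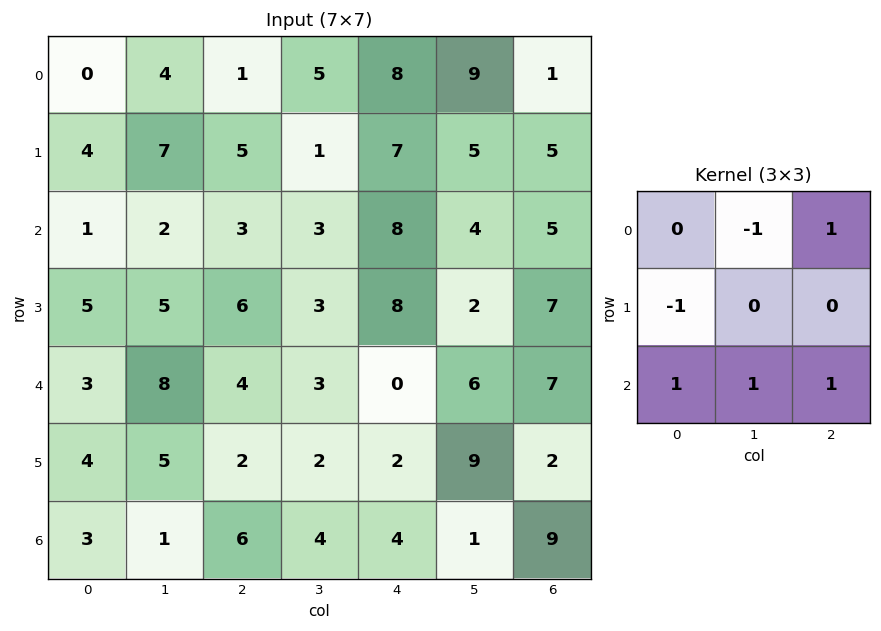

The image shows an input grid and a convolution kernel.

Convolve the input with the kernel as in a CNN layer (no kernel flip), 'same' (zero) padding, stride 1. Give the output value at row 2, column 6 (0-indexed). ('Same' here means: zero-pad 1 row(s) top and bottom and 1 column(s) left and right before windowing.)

0

The receptive field on the zero-padded input at this output position is [5 5 0 / 4 5 0 / 2 7 0]. Elementwise product with the kernel and sum: 5·-1 + 0·1 + 4·-1 + 2·1 + 7·1 + 0·1.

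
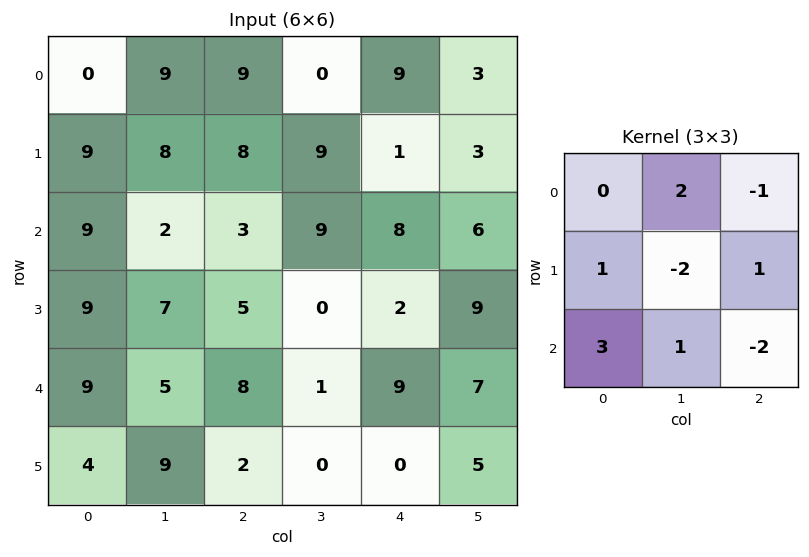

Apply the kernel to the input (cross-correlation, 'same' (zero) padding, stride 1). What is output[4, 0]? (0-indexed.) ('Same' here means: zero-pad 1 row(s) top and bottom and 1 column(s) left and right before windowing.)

-16

The receptive field on the zero-padded input at this output position is [0 9 7 / 0 9 5 / 0 4 9]. Elementwise product with the kernel and sum: 9·2 + 7·-1 + 0·1 + 9·-2 + 5·1 + 0·3 + 4·1 + 9·-2.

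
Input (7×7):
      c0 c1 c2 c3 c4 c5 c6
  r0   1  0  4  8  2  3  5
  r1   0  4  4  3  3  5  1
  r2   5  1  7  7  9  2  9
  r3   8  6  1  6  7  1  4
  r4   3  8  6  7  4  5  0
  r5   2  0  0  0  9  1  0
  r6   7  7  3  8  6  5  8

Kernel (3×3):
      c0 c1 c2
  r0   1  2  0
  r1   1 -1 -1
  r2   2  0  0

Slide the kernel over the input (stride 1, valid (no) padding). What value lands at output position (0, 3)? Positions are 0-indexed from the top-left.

21

The receptive field on the input at this output position is [8 2 3 / 3 3 5 / 7 9 2]. Elementwise product with the kernel and sum: 8·1 + 2·2 + 3·1 + 3·-1 + 5·-1 + 7·2.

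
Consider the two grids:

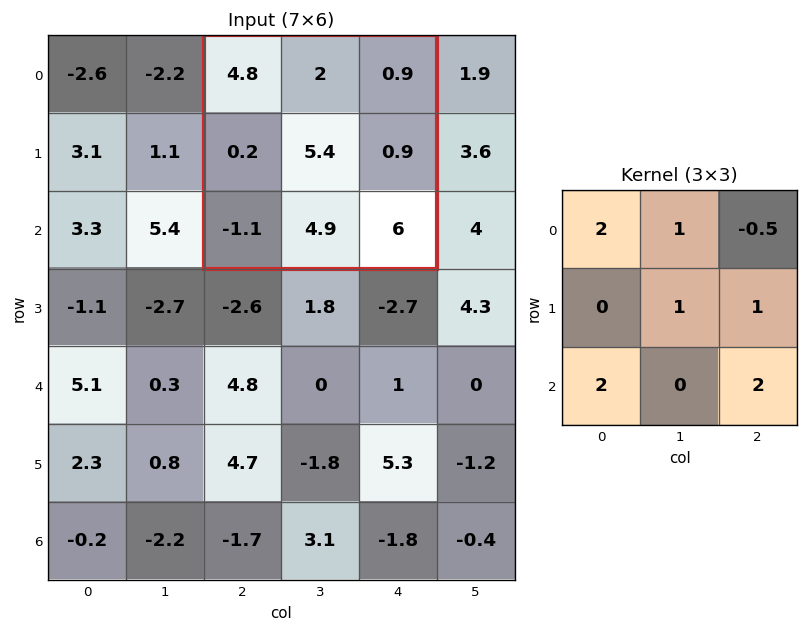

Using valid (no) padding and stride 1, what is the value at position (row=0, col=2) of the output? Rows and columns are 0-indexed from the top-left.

The receptive field on the input at this output position is [4.8 2 0.9 / 0.2 5.4 0.9 / -1.1 4.9 6]. Elementwise product with the kernel and sum: 4.8·2 + 2·1 + 0.9·-0.5 + 5.4·1 + 0.9·1 + -1.1·2 + 6·2.

27.25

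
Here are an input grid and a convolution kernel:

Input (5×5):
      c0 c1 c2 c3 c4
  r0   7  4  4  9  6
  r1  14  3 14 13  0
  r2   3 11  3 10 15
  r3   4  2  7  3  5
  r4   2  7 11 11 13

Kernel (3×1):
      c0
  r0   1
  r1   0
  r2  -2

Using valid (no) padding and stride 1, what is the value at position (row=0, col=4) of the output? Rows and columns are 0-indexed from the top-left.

The receptive field on the input at this output position is [6 / 0 / 15]. Elementwise product with the kernel and sum: 6·1 + 15·-2.

-24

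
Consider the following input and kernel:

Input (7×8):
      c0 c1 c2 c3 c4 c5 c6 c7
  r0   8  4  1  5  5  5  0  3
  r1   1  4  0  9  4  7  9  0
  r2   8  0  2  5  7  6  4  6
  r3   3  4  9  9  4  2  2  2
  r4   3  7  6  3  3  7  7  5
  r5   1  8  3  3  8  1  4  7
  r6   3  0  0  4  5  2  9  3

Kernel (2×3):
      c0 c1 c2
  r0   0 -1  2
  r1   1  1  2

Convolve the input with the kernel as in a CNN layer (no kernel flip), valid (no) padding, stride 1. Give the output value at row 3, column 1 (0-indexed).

The receptive field on the input at this output position is [4 9 9 / 7 6 3]. Elementwise product with the kernel and sum: 9·-1 + 9·2 + 7·1 + 6·1 + 3·2.

28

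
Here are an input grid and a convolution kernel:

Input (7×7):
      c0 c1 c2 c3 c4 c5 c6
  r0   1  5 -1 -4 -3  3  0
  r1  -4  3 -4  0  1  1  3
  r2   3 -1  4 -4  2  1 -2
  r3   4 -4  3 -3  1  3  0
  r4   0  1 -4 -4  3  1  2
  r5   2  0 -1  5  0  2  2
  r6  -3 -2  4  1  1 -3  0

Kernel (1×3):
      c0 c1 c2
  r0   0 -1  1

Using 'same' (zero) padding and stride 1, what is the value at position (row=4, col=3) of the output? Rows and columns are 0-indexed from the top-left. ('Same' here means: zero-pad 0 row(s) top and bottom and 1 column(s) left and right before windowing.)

The receptive field on the zero-padded input at this output position is [-4 -4 3]. Elementwise product with the kernel and sum: -4·-1 + 3·1.

7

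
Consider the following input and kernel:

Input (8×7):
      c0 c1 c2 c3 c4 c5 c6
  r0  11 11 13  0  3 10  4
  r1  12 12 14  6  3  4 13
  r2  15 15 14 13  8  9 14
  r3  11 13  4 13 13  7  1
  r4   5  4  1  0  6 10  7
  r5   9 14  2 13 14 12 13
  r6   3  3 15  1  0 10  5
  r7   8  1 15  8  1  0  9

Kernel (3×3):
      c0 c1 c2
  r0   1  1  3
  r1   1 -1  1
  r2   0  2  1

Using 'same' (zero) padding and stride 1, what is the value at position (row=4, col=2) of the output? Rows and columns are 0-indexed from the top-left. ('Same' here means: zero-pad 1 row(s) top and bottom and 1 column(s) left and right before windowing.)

The receptive field on the zero-padded input at this output position is [13 4 13 / 4 1 0 / 14 2 13]. Elementwise product with the kernel and sum: 13·1 + 4·1 + 13·3 + 4·1 + 1·-1 + 0·1 + 2·2 + 13·1.

76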